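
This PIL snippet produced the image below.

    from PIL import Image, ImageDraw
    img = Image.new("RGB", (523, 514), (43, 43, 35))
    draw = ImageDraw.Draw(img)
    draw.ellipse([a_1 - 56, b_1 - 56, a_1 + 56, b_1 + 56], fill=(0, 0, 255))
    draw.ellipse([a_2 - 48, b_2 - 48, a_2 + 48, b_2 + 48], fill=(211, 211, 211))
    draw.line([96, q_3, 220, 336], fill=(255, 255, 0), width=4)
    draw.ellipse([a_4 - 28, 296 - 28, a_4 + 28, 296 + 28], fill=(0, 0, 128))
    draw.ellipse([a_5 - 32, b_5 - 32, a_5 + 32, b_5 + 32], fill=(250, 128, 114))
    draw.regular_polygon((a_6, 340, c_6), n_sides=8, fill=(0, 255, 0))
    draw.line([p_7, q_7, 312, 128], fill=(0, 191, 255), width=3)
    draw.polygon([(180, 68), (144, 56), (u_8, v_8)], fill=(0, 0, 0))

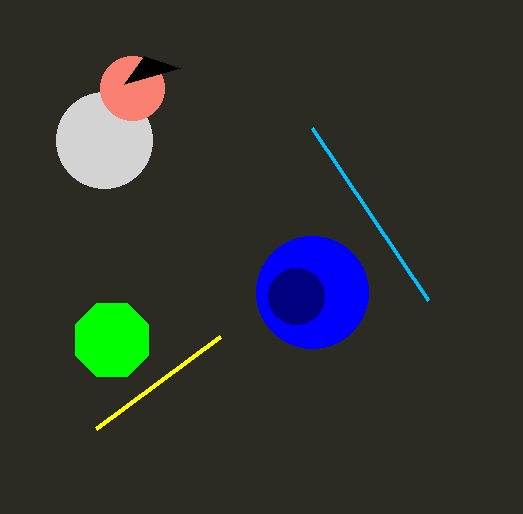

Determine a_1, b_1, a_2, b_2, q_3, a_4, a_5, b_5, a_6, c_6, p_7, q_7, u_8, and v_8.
a_1 = 312, b_1 = 292, a_2 = 104, b_2 = 140, q_3 = 428, a_4 = 296, a_5 = 132, b_5 = 88, a_6 = 112, c_6 = 40, p_7 = 428, q_7 = 300, u_8 = 124, v_8 = 84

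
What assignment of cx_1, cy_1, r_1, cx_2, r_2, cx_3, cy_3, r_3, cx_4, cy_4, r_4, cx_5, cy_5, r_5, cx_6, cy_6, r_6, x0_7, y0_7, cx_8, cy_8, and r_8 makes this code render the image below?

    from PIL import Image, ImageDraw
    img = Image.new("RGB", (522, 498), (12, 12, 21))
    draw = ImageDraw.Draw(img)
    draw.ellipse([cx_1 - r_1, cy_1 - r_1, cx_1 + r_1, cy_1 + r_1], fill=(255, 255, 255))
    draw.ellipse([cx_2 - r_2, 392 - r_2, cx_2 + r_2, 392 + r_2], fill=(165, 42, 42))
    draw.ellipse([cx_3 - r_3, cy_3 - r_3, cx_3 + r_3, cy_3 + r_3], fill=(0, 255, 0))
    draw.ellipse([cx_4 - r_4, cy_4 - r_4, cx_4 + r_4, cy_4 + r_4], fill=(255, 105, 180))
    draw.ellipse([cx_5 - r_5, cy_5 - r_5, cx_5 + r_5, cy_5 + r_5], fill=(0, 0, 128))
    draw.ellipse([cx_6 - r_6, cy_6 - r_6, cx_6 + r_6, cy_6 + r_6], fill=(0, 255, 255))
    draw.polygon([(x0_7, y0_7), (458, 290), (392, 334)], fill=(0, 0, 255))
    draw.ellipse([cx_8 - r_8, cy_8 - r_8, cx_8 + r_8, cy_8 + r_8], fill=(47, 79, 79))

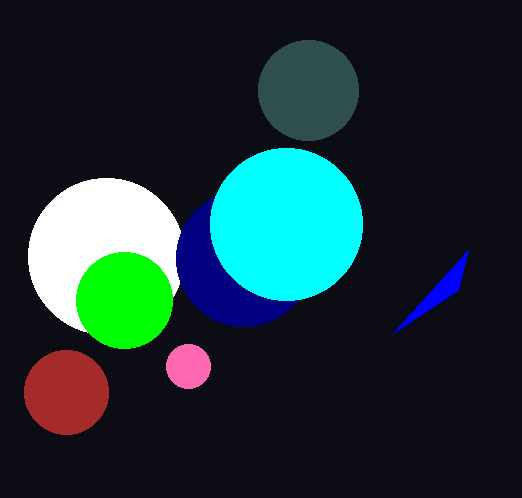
cx_1 = 106
cy_1 = 256
r_1 = 78
cx_2 = 66
r_2 = 42
cx_3 = 124
cy_3 = 300
r_3 = 48
cx_4 = 188
cy_4 = 366
r_4 = 22
cx_5 = 244
cy_5 = 258
r_5 = 68
cx_6 = 286
cy_6 = 224
r_6 = 76
x0_7 = 468
y0_7 = 250
cx_8 = 308
cy_8 = 90
r_8 = 50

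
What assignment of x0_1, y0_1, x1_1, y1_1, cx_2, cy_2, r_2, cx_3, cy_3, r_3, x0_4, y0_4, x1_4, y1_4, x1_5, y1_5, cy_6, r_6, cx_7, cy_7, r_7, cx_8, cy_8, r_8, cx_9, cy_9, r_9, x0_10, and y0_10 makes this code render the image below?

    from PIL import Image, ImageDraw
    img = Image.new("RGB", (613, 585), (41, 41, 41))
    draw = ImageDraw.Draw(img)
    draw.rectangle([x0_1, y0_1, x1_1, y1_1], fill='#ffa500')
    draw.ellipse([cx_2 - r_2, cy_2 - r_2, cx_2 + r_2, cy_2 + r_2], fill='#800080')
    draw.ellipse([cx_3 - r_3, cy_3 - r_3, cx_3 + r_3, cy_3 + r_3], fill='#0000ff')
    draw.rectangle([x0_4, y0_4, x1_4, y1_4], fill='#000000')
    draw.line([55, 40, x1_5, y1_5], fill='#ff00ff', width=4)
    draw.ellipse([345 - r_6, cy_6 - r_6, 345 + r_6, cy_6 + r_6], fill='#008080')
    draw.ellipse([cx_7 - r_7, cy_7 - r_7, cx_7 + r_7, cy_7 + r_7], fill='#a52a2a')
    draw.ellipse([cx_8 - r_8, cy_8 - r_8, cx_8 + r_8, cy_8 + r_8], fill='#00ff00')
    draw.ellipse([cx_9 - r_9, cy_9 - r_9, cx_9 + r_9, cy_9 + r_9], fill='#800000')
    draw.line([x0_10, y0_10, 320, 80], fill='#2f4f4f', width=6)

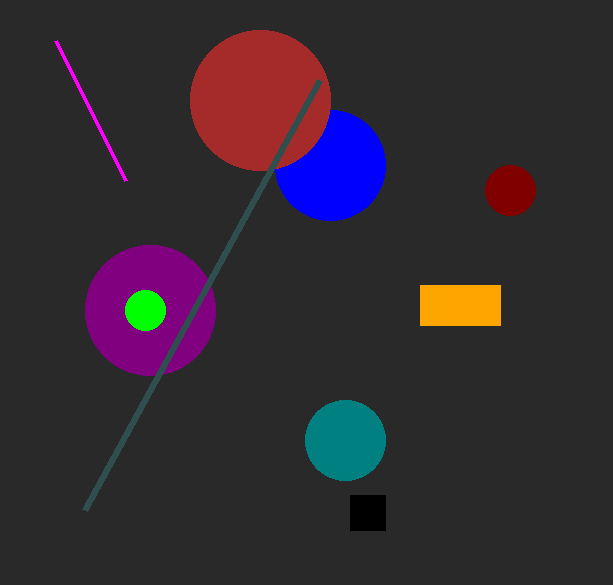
x0_1 = 420; y0_1 = 285; x1_1 = 500; y1_1 = 325; cx_2 = 150; cy_2 = 310; r_2 = 65; cx_3 = 330; cy_3 = 165; r_3 = 55; x0_4 = 350; y0_4 = 495; x1_4 = 385; y1_4 = 530; x1_5 = 125; y1_5 = 180; cy_6 = 440; r_6 = 40; cx_7 = 260; cy_7 = 100; r_7 = 70; cx_8 = 145; cy_8 = 310; r_8 = 20; cx_9 = 510; cy_9 = 190; r_9 = 25; x0_10 = 85; y0_10 = 510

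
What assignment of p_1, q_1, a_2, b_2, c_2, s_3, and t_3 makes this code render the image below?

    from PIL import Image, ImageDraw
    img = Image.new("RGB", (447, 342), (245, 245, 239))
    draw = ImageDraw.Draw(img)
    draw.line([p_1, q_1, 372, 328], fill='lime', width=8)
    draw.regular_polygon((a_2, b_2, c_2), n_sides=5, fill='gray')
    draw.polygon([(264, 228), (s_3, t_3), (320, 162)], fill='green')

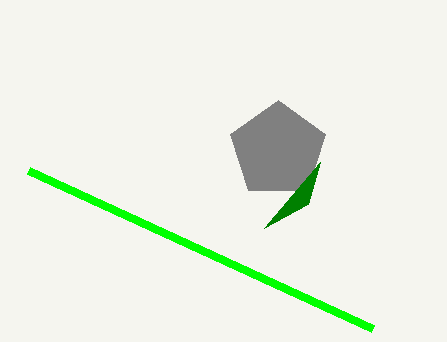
p_1 = 28, q_1 = 170, a_2 = 278, b_2 = 150, c_2 = 50, s_3 = 308, t_3 = 204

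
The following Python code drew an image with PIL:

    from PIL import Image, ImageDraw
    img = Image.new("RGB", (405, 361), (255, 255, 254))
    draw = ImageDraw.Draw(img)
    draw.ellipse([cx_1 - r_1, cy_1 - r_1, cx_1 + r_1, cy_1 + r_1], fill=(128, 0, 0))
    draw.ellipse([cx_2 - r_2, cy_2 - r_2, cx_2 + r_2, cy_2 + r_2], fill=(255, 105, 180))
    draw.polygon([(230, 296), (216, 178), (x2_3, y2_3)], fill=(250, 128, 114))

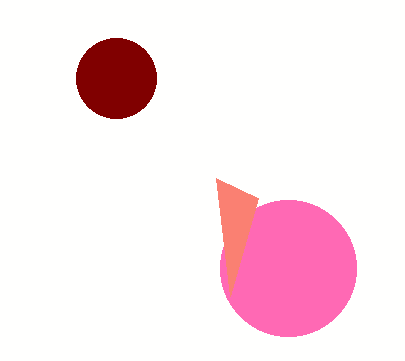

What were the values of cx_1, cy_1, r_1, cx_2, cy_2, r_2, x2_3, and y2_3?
cx_1 = 116; cy_1 = 78; r_1 = 40; cx_2 = 288; cy_2 = 268; r_2 = 68; x2_3 = 258; y2_3 = 198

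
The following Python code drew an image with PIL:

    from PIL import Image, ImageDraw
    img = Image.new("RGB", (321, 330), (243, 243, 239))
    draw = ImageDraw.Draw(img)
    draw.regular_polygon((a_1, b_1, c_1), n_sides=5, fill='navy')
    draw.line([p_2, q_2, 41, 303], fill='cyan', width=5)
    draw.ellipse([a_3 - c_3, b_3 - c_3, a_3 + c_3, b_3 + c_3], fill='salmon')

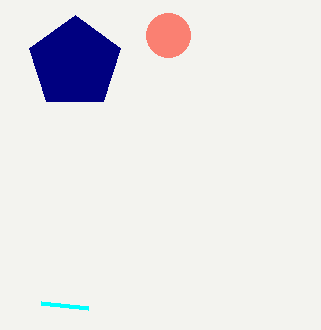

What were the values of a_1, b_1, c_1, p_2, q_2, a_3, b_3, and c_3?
a_1 = 75
b_1 = 63
c_1 = 48
p_2 = 88
q_2 = 308
a_3 = 168
b_3 = 35
c_3 = 22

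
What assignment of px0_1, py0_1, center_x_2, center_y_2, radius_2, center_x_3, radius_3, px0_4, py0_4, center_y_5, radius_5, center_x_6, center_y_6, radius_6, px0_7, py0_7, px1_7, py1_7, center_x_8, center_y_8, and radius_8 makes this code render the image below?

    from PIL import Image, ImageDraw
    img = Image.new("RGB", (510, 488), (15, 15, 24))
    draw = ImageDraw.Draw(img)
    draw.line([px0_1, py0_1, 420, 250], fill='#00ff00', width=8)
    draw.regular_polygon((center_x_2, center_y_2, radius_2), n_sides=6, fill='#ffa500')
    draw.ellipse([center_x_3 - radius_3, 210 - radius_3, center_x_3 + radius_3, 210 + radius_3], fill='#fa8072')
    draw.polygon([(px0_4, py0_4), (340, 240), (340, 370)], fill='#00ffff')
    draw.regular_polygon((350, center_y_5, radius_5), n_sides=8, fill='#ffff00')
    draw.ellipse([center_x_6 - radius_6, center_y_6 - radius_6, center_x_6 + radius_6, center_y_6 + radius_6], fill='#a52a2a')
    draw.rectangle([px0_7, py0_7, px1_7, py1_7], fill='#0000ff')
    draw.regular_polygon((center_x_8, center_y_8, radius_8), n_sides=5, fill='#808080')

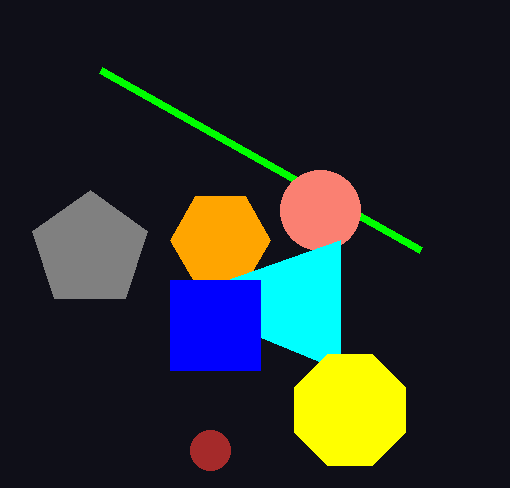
px0_1 = 100
py0_1 = 70
center_x_2 = 220
center_y_2 = 240
radius_2 = 50
center_x_3 = 320
radius_3 = 40
px0_4 = 170
py0_4 = 300
center_y_5 = 410
radius_5 = 60
center_x_6 = 210
center_y_6 = 450
radius_6 = 20
px0_7 = 170
py0_7 = 280
px1_7 = 260
py1_7 = 370
center_x_8 = 90
center_y_8 = 250
radius_8 = 60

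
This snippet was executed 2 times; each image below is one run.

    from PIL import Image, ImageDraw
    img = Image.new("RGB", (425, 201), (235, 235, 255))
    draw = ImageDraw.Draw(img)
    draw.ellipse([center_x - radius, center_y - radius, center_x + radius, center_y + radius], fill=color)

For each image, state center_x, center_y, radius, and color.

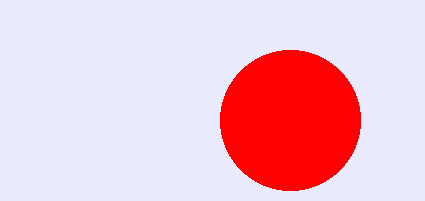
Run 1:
center_x = 290, center_y = 120, radius = 70, color = 'red'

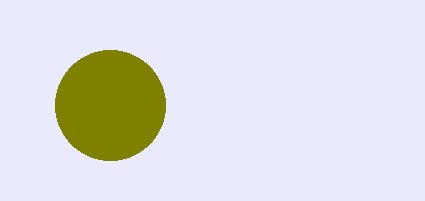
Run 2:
center_x = 110; center_y = 105; radius = 55; color = 'olive'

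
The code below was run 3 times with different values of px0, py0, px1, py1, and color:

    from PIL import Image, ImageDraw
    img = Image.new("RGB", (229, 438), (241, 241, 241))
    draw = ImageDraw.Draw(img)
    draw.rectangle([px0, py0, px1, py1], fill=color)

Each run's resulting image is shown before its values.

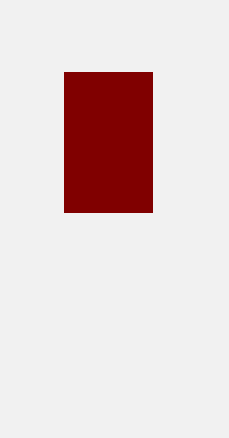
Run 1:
px0 = 64, py0 = 72, px1 = 152, py1 = 212, color = 'maroon'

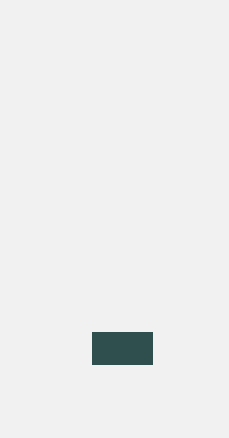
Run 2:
px0 = 92, py0 = 332, px1 = 152, py1 = 364, color = 'darkslategray'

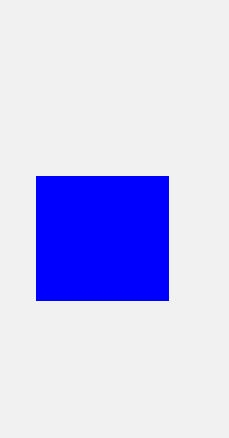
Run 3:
px0 = 36
py0 = 176
px1 = 168
py1 = 300
color = 'blue'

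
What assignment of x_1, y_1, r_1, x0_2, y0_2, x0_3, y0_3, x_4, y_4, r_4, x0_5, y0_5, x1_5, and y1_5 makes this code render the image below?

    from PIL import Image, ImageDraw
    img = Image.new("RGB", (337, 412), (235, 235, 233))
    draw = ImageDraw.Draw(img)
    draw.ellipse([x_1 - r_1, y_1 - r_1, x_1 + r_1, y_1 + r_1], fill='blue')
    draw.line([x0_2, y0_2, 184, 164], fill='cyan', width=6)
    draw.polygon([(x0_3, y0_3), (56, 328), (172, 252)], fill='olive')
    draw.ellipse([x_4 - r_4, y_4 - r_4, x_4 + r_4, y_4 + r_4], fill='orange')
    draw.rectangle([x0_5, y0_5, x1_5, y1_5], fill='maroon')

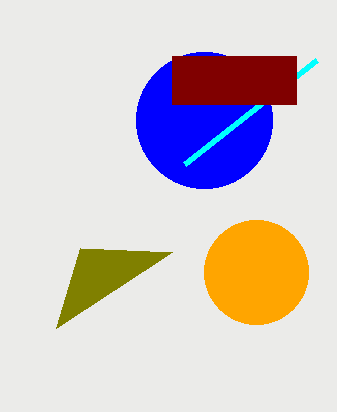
x_1 = 204
y_1 = 120
r_1 = 68
x0_2 = 316
y0_2 = 60
x0_3 = 80
y0_3 = 248
x_4 = 256
y_4 = 272
r_4 = 52
x0_5 = 172
y0_5 = 56
x1_5 = 296
y1_5 = 104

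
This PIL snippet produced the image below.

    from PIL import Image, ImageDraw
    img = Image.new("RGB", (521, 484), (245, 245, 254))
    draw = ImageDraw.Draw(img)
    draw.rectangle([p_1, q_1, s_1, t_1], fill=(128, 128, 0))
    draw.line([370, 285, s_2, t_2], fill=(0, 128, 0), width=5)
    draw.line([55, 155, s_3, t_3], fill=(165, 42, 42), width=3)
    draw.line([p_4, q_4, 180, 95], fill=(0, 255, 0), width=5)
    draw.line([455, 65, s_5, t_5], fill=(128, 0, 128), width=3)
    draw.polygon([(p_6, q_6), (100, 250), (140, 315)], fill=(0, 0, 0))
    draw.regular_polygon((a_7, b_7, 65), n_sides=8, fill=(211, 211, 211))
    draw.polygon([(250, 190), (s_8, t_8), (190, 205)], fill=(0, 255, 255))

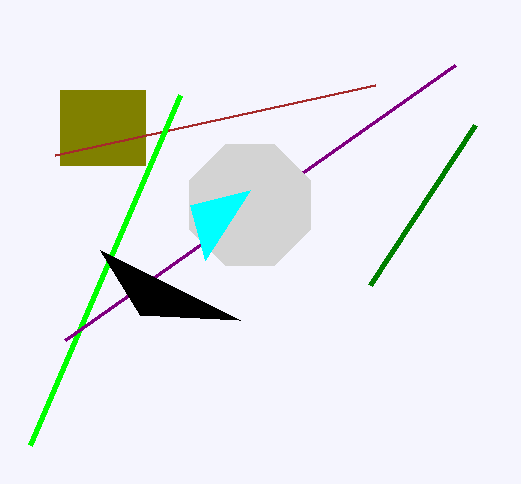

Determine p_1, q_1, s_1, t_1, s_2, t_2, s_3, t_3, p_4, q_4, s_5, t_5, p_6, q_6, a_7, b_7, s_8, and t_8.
p_1 = 60; q_1 = 90; s_1 = 145; t_1 = 165; s_2 = 475; t_2 = 125; s_3 = 375; t_3 = 85; p_4 = 30; q_4 = 445; s_5 = 65; t_5 = 340; p_6 = 240; q_6 = 320; a_7 = 250; b_7 = 205; s_8 = 205; t_8 = 260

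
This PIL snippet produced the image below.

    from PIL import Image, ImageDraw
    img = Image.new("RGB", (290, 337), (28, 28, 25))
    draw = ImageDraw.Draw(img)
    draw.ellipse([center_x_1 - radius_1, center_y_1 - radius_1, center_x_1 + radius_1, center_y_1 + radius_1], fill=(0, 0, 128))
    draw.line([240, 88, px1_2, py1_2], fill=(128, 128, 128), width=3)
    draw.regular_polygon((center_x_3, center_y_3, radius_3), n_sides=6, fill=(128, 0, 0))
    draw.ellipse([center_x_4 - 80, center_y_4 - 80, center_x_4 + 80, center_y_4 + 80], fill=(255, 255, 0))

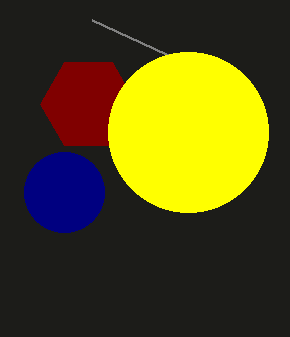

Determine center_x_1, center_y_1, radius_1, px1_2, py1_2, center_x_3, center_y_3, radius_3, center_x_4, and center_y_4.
center_x_1 = 64
center_y_1 = 192
radius_1 = 40
px1_2 = 92
py1_2 = 20
center_x_3 = 88
center_y_3 = 104
radius_3 = 48
center_x_4 = 188
center_y_4 = 132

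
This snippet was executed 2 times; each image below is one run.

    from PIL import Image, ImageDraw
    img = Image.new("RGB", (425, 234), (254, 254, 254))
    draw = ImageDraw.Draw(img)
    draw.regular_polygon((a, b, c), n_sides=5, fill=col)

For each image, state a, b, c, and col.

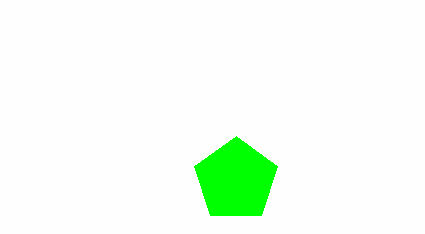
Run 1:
a = 236
b = 180
c = 44
col = 'lime'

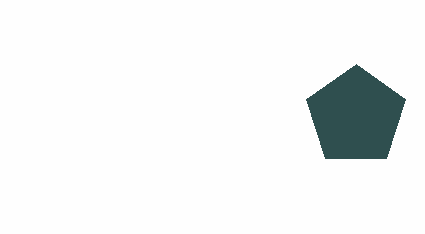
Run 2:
a = 356; b = 116; c = 52; col = 'darkslategray'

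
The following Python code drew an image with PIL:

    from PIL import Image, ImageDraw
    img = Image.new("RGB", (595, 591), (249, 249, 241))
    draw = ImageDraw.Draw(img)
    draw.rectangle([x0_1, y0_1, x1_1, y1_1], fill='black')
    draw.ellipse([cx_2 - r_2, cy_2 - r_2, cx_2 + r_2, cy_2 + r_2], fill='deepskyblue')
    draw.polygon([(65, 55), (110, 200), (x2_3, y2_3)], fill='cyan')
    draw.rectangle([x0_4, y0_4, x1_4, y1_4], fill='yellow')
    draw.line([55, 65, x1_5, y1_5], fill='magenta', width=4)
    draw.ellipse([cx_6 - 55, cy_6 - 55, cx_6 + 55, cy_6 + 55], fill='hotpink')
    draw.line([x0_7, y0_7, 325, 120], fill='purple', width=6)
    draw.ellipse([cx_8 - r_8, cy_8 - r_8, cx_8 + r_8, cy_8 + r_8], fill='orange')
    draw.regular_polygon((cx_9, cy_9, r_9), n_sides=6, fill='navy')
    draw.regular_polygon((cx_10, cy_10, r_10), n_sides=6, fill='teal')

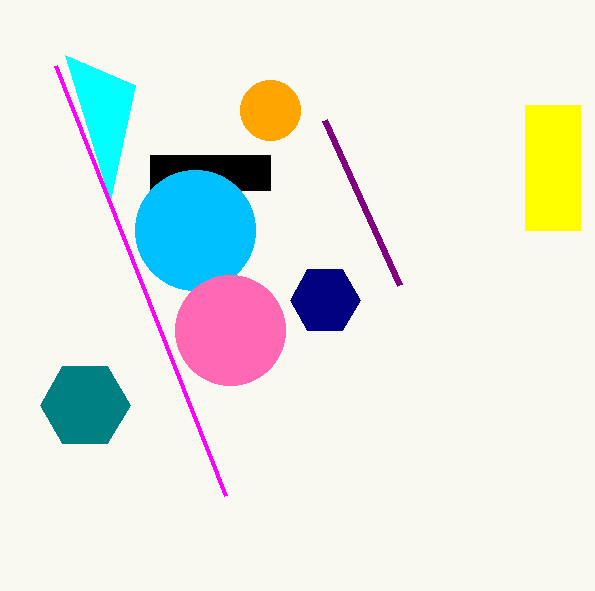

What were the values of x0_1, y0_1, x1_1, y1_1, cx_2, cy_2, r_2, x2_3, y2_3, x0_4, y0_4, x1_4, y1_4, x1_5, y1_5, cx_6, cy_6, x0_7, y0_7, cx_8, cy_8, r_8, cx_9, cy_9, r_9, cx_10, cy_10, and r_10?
x0_1 = 150; y0_1 = 155; x1_1 = 270; y1_1 = 190; cx_2 = 195; cy_2 = 230; r_2 = 60; x2_3 = 135; y2_3 = 85; x0_4 = 525; y0_4 = 105; x1_4 = 580; y1_4 = 230; x1_5 = 225; y1_5 = 495; cx_6 = 230; cy_6 = 330; x0_7 = 400; y0_7 = 285; cx_8 = 270; cy_8 = 110; r_8 = 30; cx_9 = 325; cy_9 = 300; r_9 = 35; cx_10 = 85; cy_10 = 405; r_10 = 45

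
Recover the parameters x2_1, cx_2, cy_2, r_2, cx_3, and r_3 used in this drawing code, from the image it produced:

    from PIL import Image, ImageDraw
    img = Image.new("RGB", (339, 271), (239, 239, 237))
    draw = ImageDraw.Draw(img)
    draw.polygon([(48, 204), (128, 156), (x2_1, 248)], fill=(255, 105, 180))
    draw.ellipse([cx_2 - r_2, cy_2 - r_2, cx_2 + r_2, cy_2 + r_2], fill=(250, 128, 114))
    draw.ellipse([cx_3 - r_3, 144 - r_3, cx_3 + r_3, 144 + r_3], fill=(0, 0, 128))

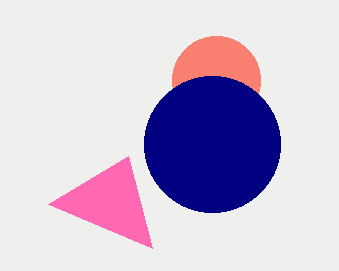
x2_1 = 152
cx_2 = 216
cy_2 = 80
r_2 = 44
cx_3 = 212
r_3 = 68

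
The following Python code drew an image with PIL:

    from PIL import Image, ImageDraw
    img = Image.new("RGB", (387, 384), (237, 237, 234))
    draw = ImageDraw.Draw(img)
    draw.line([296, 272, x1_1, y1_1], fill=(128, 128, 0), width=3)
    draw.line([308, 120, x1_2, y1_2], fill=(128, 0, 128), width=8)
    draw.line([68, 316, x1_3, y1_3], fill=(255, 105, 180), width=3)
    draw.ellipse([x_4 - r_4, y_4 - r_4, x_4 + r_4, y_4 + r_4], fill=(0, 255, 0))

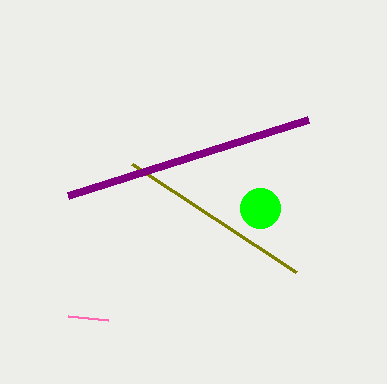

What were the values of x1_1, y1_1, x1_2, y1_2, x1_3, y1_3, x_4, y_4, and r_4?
x1_1 = 132, y1_1 = 164, x1_2 = 68, y1_2 = 196, x1_3 = 108, y1_3 = 320, x_4 = 260, y_4 = 208, r_4 = 20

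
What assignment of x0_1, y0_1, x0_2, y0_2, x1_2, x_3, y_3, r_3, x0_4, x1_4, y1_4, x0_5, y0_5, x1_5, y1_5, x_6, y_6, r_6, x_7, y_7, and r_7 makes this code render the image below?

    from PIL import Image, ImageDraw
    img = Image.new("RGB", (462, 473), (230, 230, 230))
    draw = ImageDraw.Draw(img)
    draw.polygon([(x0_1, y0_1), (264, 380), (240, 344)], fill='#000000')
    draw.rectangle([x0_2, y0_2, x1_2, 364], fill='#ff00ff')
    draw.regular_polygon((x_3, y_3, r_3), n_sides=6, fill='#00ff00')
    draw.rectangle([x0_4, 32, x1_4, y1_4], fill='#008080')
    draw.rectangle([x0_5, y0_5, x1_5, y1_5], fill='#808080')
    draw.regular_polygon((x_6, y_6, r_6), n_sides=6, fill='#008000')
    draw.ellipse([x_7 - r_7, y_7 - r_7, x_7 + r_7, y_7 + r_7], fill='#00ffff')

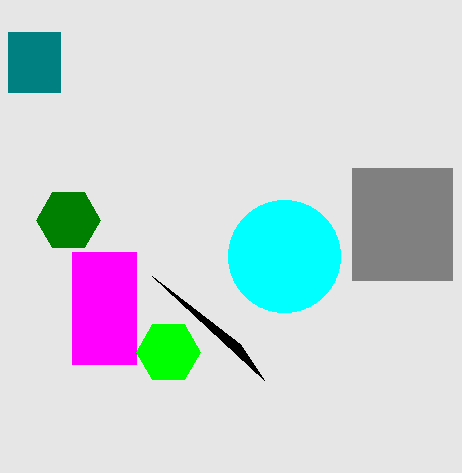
x0_1 = 152
y0_1 = 276
x0_2 = 72
y0_2 = 252
x1_2 = 136
x_3 = 168
y_3 = 352
r_3 = 32
x0_4 = 8
x1_4 = 60
y1_4 = 92
x0_5 = 352
y0_5 = 168
x1_5 = 452
y1_5 = 280
x_6 = 68
y_6 = 220
r_6 = 32
x_7 = 284
y_7 = 256
r_7 = 56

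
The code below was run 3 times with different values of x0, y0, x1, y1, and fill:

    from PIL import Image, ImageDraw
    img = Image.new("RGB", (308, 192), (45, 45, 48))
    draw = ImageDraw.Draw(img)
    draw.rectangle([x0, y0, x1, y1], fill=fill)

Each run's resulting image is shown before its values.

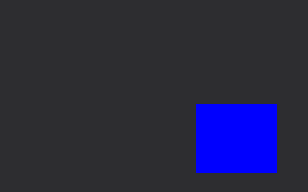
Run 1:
x0 = 196; y0 = 104; x1 = 276; y1 = 172; fill = 'blue'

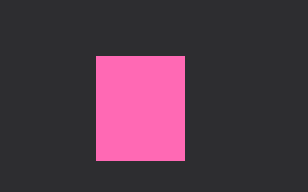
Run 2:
x0 = 96
y0 = 56
x1 = 184
y1 = 160
fill = 'hotpink'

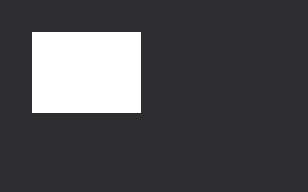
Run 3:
x0 = 32, y0 = 32, x1 = 140, y1 = 112, fill = 'white'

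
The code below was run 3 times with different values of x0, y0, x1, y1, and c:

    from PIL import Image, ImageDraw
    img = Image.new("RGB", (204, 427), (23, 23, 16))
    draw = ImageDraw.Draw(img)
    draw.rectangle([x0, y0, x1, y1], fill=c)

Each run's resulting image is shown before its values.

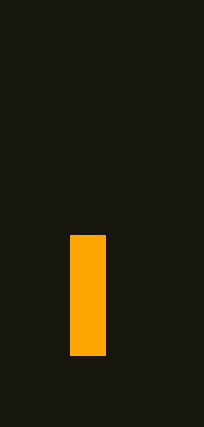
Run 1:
x0 = 70, y0 = 235, x1 = 105, y1 = 355, c = 'orange'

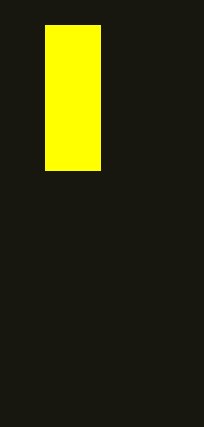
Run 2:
x0 = 45, y0 = 25, x1 = 100, y1 = 170, c = 'yellow'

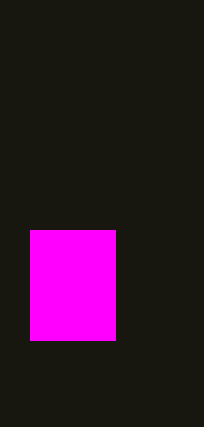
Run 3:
x0 = 30, y0 = 230, x1 = 115, y1 = 340, c = 'magenta'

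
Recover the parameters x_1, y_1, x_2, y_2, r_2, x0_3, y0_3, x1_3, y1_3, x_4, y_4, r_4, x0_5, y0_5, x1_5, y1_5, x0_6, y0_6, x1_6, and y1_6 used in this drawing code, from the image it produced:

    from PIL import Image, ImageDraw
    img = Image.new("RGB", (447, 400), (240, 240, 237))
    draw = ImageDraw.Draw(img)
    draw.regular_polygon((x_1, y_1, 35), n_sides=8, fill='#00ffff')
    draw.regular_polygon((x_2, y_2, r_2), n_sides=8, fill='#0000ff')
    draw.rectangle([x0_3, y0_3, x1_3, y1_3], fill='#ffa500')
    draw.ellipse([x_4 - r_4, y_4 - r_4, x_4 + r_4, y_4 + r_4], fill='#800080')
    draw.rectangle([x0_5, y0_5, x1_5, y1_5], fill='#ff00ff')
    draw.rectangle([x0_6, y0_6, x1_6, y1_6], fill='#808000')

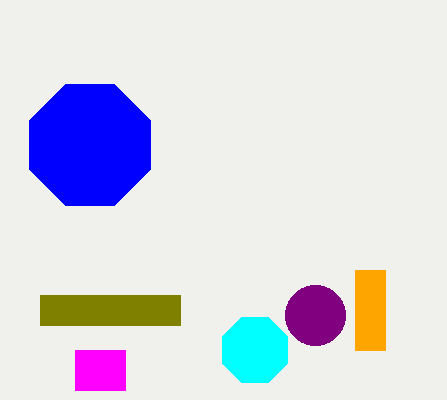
x_1 = 255; y_1 = 350; x_2 = 90; y_2 = 145; r_2 = 65; x0_3 = 355; y0_3 = 270; x1_3 = 385; y1_3 = 350; x_4 = 315; y_4 = 315; r_4 = 30; x0_5 = 75; y0_5 = 350; x1_5 = 125; y1_5 = 390; x0_6 = 40; y0_6 = 295; x1_6 = 180; y1_6 = 325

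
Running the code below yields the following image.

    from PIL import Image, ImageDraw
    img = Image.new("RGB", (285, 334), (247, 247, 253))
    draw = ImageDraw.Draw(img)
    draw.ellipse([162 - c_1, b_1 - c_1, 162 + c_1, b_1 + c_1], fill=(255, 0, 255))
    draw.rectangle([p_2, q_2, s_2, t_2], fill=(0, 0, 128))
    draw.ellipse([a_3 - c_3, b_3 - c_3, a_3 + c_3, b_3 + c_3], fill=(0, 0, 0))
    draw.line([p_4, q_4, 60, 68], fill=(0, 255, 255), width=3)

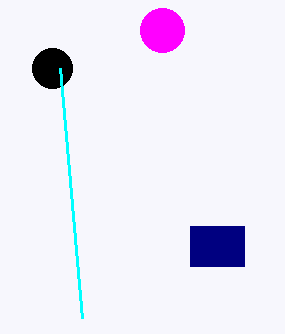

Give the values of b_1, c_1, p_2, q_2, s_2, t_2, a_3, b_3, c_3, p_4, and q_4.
b_1 = 30
c_1 = 22
p_2 = 190
q_2 = 226
s_2 = 244
t_2 = 266
a_3 = 52
b_3 = 68
c_3 = 20
p_4 = 82
q_4 = 318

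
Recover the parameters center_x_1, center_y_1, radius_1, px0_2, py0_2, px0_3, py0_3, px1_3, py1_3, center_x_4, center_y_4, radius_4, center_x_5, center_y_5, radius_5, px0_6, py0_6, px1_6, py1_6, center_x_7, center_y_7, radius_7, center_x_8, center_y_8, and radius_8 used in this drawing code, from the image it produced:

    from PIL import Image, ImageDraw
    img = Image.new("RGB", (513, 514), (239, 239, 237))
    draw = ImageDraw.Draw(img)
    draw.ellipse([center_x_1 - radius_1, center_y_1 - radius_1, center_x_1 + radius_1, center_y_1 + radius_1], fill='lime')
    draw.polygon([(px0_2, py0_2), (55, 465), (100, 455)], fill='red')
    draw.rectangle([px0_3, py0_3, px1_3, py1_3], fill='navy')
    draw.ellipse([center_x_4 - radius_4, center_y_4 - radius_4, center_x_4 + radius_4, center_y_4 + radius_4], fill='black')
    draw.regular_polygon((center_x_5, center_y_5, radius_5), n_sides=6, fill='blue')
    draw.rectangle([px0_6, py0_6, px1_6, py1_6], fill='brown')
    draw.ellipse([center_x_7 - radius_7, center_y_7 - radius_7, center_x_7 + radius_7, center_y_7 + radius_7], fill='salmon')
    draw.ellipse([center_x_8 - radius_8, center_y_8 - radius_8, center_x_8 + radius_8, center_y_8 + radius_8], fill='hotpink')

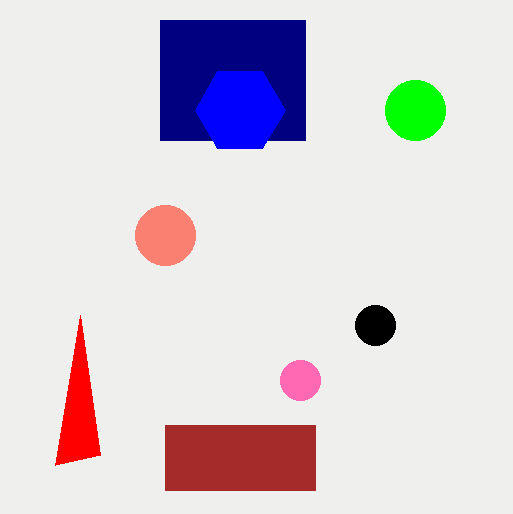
center_x_1 = 415
center_y_1 = 110
radius_1 = 30
px0_2 = 80
py0_2 = 315
px0_3 = 160
py0_3 = 20
px1_3 = 305
py1_3 = 140
center_x_4 = 375
center_y_4 = 325
radius_4 = 20
center_x_5 = 240
center_y_5 = 110
radius_5 = 45
px0_6 = 165
py0_6 = 425
px1_6 = 315
py1_6 = 490
center_x_7 = 165
center_y_7 = 235
radius_7 = 30
center_x_8 = 300
center_y_8 = 380
radius_8 = 20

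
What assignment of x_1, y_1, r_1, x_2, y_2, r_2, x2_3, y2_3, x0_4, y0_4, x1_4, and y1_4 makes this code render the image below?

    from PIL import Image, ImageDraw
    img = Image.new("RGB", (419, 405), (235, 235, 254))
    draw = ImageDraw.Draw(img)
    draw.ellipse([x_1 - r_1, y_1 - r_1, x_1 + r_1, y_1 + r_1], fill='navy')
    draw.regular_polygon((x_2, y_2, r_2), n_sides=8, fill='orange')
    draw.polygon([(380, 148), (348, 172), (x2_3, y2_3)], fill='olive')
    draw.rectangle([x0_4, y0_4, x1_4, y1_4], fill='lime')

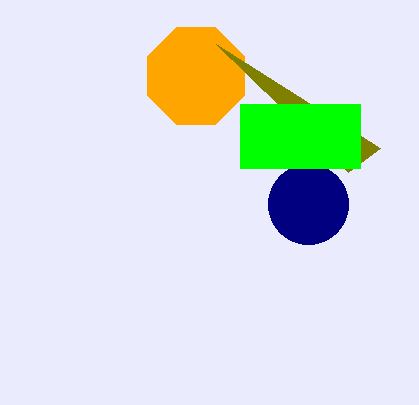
x_1 = 308, y_1 = 204, r_1 = 40, x_2 = 196, y_2 = 76, r_2 = 52, x2_3 = 216, y2_3 = 44, x0_4 = 240, y0_4 = 104, x1_4 = 360, y1_4 = 168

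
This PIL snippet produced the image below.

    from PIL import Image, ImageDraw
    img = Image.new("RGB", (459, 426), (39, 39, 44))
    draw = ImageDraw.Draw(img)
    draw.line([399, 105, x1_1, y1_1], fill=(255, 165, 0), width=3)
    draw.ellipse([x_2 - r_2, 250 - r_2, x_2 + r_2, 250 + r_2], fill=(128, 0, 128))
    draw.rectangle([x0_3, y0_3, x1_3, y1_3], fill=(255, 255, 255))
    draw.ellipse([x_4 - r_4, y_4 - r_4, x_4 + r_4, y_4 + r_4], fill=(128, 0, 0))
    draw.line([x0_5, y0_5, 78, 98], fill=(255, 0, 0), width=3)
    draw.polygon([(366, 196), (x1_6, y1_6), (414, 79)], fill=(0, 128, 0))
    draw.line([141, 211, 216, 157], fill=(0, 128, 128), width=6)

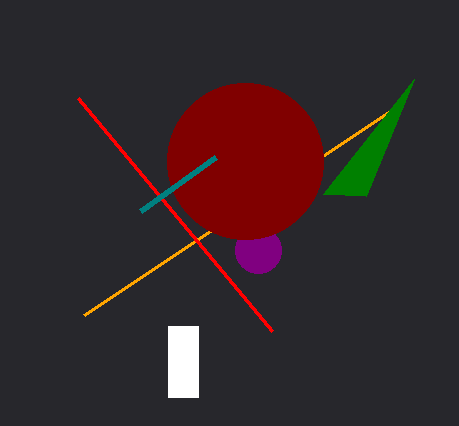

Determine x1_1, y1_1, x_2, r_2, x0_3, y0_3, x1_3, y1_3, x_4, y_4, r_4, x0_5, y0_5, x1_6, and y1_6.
x1_1 = 84; y1_1 = 315; x_2 = 258; r_2 = 23; x0_3 = 168; y0_3 = 326; x1_3 = 198; y1_3 = 397; x_4 = 245; y_4 = 161; r_4 = 78; x0_5 = 272; y0_5 = 331; x1_6 = 323; y1_6 = 194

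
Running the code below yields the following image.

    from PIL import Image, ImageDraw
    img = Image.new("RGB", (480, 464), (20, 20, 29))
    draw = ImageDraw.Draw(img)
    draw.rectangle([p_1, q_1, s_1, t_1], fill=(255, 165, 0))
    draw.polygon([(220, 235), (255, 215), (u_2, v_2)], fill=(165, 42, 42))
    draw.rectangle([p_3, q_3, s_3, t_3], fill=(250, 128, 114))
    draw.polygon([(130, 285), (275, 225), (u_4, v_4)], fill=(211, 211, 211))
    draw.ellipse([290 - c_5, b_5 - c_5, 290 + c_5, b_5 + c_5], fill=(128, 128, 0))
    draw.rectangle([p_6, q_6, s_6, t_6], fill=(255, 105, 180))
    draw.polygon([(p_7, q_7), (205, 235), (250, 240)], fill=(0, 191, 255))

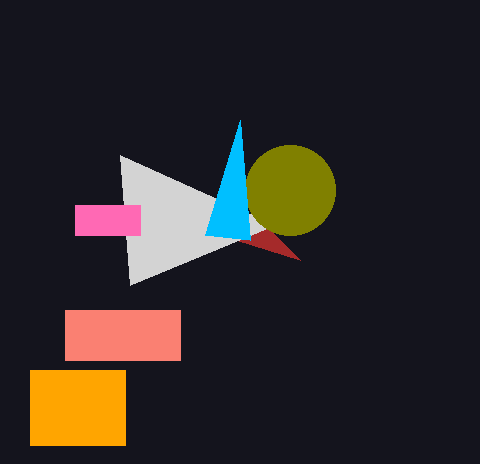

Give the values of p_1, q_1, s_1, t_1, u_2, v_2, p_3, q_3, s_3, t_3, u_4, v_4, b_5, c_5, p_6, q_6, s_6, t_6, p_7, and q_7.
p_1 = 30
q_1 = 370
s_1 = 125
t_1 = 445
u_2 = 300
v_2 = 260
p_3 = 65
q_3 = 310
s_3 = 180
t_3 = 360
u_4 = 120
v_4 = 155
b_5 = 190
c_5 = 45
p_6 = 75
q_6 = 205
s_6 = 140
t_6 = 235
p_7 = 240
q_7 = 120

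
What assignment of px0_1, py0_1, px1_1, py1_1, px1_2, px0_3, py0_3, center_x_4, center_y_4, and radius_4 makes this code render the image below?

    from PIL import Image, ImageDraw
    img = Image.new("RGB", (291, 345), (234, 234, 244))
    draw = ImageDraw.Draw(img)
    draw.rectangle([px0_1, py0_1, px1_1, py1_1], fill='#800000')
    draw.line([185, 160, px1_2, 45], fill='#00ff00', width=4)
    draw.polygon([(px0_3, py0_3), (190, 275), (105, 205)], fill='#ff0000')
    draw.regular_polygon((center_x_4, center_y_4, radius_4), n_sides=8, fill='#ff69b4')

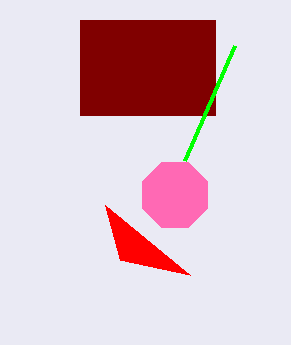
px0_1 = 80
py0_1 = 20
px1_1 = 215
py1_1 = 115
px1_2 = 235
px0_3 = 120
py0_3 = 260
center_x_4 = 175
center_y_4 = 195
radius_4 = 35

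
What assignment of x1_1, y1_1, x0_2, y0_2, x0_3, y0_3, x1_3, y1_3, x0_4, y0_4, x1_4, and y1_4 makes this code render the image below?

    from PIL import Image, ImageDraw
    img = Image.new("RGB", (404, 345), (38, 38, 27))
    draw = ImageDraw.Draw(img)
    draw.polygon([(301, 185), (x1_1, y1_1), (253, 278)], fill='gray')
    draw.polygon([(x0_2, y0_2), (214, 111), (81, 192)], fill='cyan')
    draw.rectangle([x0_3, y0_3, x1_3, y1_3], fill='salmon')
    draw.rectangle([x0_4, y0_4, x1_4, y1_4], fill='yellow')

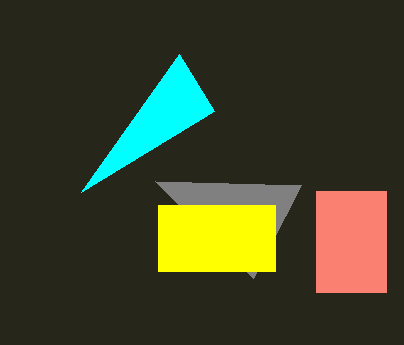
x1_1 = 155, y1_1 = 181, x0_2 = 179, y0_2 = 54, x0_3 = 316, y0_3 = 191, x1_3 = 386, y1_3 = 292, x0_4 = 158, y0_4 = 205, x1_4 = 275, y1_4 = 271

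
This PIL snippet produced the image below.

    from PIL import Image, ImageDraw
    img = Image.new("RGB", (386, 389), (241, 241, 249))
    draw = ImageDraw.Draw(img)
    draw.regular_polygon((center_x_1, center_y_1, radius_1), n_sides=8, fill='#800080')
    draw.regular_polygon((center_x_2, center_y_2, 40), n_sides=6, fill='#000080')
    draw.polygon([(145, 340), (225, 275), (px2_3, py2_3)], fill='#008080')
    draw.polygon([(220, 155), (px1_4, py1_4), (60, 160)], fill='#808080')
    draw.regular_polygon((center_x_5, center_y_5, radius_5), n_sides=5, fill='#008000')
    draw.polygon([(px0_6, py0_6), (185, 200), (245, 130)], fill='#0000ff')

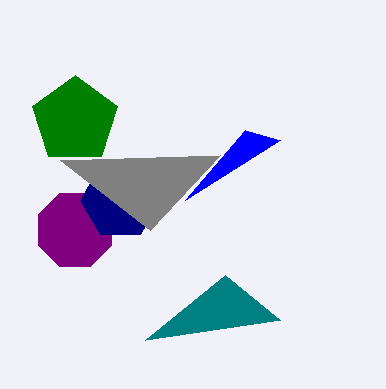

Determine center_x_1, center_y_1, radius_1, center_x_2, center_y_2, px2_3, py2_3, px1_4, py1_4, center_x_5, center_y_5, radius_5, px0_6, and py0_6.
center_x_1 = 75, center_y_1 = 230, radius_1 = 40, center_x_2 = 120, center_y_2 = 200, px2_3 = 280, py2_3 = 320, px1_4 = 150, py1_4 = 230, center_x_5 = 75, center_y_5 = 120, radius_5 = 45, px0_6 = 280, py0_6 = 140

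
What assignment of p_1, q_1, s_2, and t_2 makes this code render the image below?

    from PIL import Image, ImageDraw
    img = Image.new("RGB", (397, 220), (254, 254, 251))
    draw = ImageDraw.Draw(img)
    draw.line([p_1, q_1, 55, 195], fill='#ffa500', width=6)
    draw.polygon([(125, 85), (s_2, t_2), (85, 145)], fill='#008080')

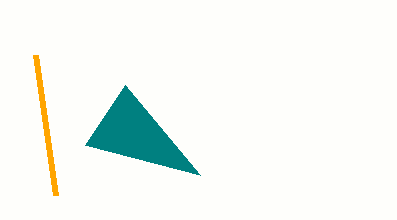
p_1 = 35; q_1 = 55; s_2 = 200; t_2 = 175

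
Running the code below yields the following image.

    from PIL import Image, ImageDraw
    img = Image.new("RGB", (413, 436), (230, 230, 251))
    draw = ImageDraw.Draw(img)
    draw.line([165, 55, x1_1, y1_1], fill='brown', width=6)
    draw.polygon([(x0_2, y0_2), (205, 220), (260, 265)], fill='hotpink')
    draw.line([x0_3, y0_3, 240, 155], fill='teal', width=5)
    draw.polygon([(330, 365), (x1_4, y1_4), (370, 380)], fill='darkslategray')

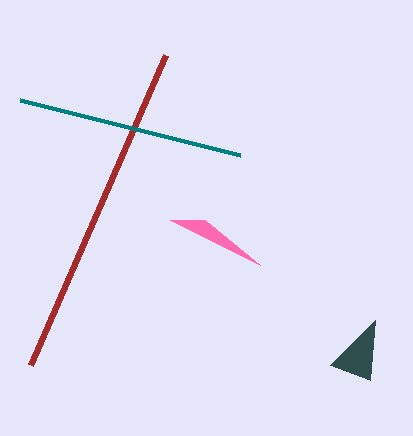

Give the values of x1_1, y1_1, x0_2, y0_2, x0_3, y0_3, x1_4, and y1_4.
x1_1 = 30; y1_1 = 365; x0_2 = 170; y0_2 = 220; x0_3 = 20; y0_3 = 100; x1_4 = 375; y1_4 = 320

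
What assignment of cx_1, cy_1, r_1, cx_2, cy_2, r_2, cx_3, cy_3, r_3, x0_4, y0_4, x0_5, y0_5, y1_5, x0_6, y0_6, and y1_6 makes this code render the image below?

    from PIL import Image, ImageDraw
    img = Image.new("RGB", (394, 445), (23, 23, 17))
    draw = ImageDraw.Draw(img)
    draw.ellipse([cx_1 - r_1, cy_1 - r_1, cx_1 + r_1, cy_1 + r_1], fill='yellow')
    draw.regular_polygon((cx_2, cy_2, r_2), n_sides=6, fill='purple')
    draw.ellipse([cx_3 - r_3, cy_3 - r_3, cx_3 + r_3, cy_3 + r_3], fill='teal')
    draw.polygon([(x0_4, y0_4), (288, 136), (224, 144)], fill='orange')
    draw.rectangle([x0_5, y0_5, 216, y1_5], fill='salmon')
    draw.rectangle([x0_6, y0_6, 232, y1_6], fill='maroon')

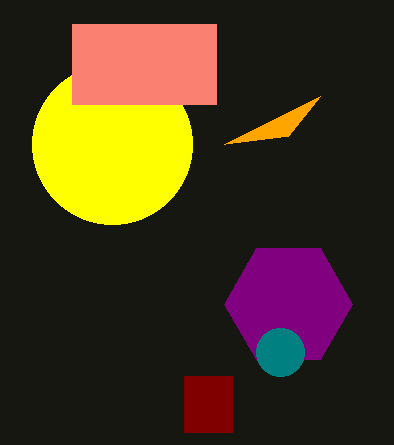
cx_1 = 112
cy_1 = 144
r_1 = 80
cx_2 = 288
cy_2 = 304
r_2 = 64
cx_3 = 280
cy_3 = 352
r_3 = 24
x0_4 = 320
y0_4 = 96
x0_5 = 72
y0_5 = 24
y1_5 = 104
x0_6 = 184
y0_6 = 376
y1_6 = 432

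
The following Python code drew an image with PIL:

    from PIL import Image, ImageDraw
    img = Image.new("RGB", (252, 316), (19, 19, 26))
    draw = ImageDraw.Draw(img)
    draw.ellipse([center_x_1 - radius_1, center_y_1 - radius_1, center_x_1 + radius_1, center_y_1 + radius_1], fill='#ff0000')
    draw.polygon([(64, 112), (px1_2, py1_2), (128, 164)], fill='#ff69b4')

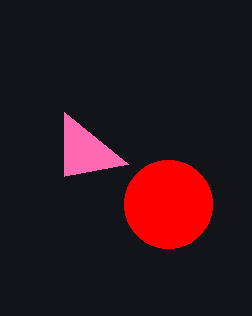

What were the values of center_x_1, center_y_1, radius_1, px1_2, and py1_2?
center_x_1 = 168; center_y_1 = 204; radius_1 = 44; px1_2 = 64; py1_2 = 176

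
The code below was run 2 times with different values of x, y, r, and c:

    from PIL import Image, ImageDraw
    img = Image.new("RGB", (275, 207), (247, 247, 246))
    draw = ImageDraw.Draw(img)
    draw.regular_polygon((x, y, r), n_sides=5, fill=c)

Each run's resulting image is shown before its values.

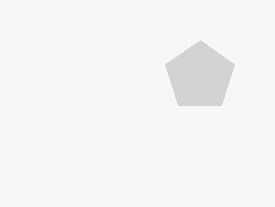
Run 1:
x = 200, y = 76, r = 36, c = 'lightgray'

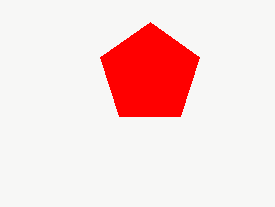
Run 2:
x = 150; y = 74; r = 52; c = 'red'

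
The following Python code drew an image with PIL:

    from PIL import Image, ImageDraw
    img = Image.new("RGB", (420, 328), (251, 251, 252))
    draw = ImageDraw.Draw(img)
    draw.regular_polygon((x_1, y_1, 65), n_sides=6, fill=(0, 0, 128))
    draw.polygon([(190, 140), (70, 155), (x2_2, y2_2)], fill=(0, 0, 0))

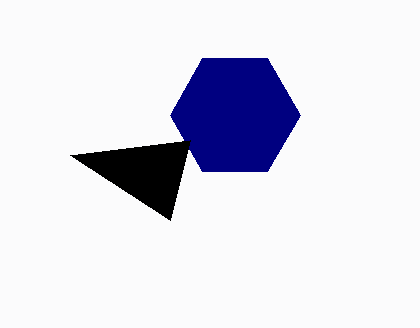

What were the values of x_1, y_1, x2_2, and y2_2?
x_1 = 235, y_1 = 115, x2_2 = 170, y2_2 = 220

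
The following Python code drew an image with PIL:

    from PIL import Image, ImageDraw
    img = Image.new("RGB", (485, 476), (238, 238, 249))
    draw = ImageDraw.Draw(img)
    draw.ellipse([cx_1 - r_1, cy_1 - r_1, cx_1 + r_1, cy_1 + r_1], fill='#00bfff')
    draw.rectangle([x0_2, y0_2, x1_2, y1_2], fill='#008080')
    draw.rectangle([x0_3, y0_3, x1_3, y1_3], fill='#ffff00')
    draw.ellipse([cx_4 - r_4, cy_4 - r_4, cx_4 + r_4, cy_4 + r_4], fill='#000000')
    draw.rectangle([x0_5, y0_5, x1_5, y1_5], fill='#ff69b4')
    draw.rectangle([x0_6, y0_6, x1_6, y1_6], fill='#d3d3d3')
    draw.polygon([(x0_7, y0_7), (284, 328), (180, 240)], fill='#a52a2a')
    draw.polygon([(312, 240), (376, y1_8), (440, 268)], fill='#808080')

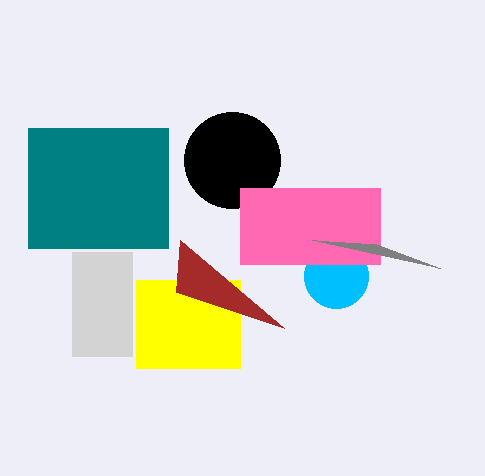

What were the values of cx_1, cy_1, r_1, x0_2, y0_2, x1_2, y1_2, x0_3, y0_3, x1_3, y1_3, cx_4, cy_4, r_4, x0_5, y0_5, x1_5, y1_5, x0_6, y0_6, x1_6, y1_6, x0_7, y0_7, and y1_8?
cx_1 = 336, cy_1 = 276, r_1 = 32, x0_2 = 28, y0_2 = 128, x1_2 = 168, y1_2 = 248, x0_3 = 136, y0_3 = 280, x1_3 = 240, y1_3 = 368, cx_4 = 232, cy_4 = 160, r_4 = 48, x0_5 = 240, y0_5 = 188, x1_5 = 380, y1_5 = 264, x0_6 = 72, y0_6 = 252, x1_6 = 132, y1_6 = 356, x0_7 = 176, y0_7 = 292, y1_8 = 244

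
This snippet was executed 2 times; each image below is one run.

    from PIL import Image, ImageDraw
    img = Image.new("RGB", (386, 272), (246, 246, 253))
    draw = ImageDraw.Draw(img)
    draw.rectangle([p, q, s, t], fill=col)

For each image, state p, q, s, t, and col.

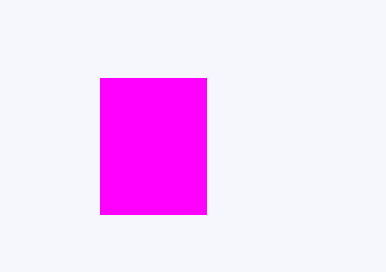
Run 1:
p = 100; q = 78; s = 206; t = 214; col = 'magenta'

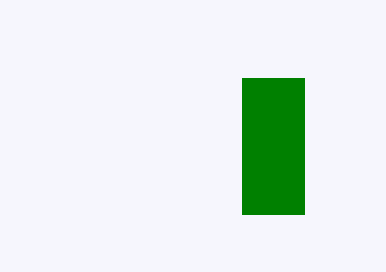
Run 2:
p = 242
q = 78
s = 304
t = 214
col = 'green'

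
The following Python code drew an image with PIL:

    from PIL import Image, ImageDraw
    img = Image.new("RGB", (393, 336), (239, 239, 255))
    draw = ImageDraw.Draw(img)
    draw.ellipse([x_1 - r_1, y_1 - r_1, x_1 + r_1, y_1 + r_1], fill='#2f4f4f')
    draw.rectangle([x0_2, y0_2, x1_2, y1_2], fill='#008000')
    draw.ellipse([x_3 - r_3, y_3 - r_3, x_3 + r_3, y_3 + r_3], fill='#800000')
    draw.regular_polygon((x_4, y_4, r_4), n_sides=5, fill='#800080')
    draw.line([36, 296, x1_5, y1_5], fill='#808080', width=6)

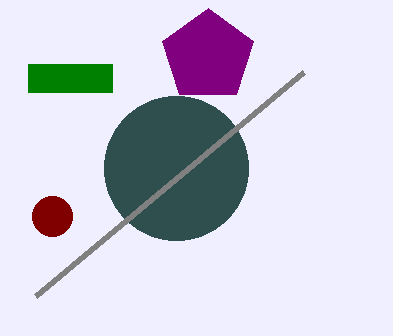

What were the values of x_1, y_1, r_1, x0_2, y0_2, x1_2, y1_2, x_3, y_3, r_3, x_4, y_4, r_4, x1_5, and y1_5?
x_1 = 176
y_1 = 168
r_1 = 72
x0_2 = 28
y0_2 = 64
x1_2 = 112
y1_2 = 92
x_3 = 52
y_3 = 216
r_3 = 20
x_4 = 208
y_4 = 56
r_4 = 48
x1_5 = 304
y1_5 = 72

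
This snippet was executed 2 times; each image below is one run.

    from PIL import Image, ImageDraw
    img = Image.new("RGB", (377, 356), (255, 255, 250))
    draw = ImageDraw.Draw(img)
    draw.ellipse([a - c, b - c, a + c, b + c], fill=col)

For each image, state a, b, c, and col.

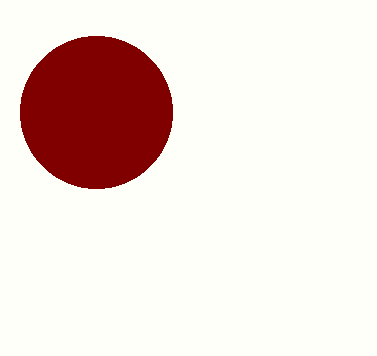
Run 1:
a = 96; b = 112; c = 76; col = 'maroon'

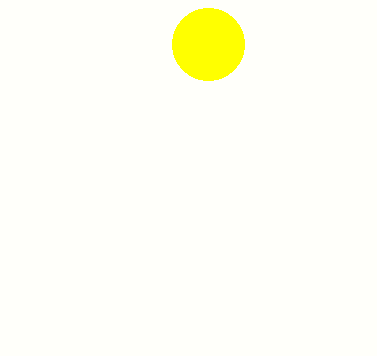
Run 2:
a = 208; b = 44; c = 36; col = 'yellow'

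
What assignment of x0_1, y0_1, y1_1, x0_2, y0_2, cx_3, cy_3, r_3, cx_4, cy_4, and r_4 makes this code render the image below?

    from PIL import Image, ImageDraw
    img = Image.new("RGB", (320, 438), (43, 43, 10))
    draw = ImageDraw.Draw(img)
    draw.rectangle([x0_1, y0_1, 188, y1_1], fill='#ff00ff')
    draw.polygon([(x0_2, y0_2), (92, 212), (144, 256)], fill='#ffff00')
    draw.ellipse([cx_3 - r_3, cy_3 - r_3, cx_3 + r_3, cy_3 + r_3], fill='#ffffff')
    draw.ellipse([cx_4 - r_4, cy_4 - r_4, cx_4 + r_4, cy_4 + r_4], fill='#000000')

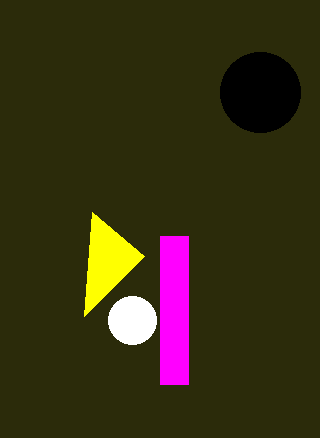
x0_1 = 160; y0_1 = 236; y1_1 = 384; x0_2 = 84; y0_2 = 316; cx_3 = 132; cy_3 = 320; r_3 = 24; cx_4 = 260; cy_4 = 92; r_4 = 40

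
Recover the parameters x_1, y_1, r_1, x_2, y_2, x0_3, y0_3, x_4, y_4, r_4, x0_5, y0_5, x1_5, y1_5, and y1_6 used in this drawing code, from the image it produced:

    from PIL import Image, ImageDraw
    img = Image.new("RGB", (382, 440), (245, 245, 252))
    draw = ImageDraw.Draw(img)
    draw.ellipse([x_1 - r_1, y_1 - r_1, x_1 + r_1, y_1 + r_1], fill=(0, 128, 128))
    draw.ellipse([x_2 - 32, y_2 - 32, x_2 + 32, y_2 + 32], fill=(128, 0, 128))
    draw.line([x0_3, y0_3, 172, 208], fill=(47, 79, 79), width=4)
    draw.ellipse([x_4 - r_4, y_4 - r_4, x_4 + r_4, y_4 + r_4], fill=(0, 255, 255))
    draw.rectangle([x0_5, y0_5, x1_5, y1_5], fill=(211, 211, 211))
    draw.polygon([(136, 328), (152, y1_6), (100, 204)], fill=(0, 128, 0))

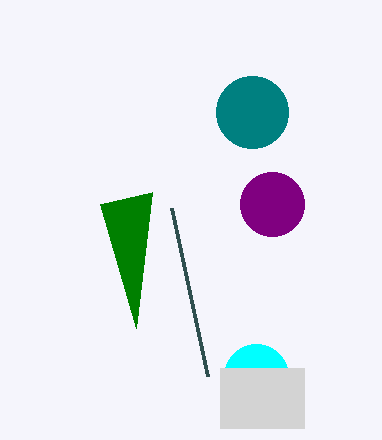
x_1 = 252, y_1 = 112, r_1 = 36, x_2 = 272, y_2 = 204, x0_3 = 208, y0_3 = 376, x_4 = 256, y_4 = 376, r_4 = 32, x0_5 = 220, y0_5 = 368, x1_5 = 304, y1_5 = 428, y1_6 = 192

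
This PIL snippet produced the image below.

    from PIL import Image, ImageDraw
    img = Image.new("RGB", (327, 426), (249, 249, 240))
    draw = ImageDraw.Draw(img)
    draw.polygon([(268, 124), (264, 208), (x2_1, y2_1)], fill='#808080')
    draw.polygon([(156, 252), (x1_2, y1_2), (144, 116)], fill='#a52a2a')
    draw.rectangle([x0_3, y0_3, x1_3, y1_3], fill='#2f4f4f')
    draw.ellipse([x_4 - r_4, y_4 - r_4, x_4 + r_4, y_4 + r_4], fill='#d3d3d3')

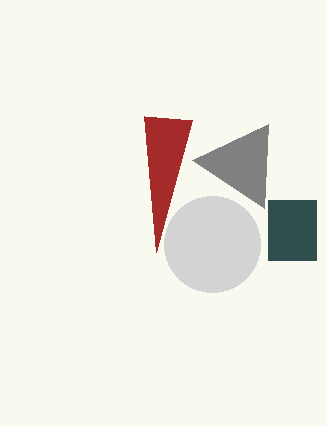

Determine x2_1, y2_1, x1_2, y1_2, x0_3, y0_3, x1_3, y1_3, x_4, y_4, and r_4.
x2_1 = 192
y2_1 = 160
x1_2 = 192
y1_2 = 120
x0_3 = 268
y0_3 = 200
x1_3 = 316
y1_3 = 260
x_4 = 212
y_4 = 244
r_4 = 48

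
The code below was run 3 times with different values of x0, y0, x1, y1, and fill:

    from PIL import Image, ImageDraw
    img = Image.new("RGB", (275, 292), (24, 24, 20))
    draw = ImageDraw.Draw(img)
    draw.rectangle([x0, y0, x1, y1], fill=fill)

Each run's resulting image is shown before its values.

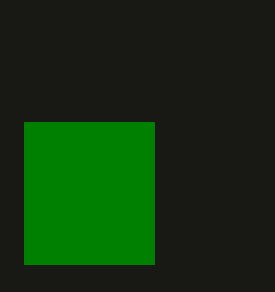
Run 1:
x0 = 24
y0 = 122
x1 = 154
y1 = 264
fill = 'green'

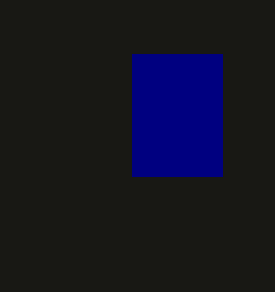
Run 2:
x0 = 132; y0 = 54; x1 = 222; y1 = 176; fill = 'navy'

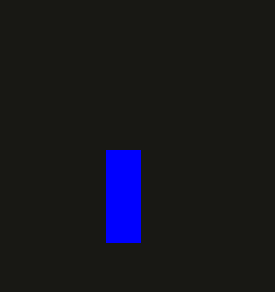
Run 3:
x0 = 106, y0 = 150, x1 = 140, y1 = 242, fill = 'blue'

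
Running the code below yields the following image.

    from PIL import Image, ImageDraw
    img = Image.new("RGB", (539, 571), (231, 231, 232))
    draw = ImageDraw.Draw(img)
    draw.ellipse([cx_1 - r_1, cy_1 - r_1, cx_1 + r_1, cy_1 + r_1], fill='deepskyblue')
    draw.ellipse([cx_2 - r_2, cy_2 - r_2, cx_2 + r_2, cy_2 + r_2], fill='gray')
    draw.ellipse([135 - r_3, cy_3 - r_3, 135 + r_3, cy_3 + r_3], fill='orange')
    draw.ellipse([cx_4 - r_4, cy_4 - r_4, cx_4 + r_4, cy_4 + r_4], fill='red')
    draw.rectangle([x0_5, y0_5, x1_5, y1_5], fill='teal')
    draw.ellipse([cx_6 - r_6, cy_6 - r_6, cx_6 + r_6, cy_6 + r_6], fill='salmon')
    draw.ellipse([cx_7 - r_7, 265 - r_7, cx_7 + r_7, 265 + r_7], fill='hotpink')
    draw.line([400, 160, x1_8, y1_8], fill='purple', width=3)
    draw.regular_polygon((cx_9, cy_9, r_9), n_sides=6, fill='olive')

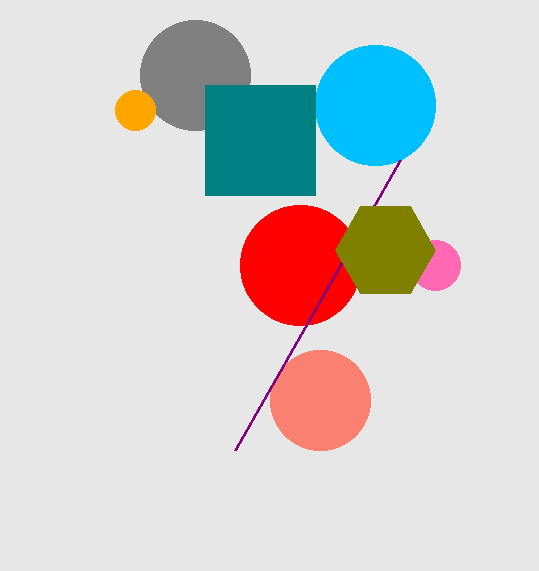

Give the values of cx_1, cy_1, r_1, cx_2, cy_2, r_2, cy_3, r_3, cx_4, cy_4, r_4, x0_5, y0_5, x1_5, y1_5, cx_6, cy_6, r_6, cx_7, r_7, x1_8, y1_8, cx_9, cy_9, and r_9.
cx_1 = 375; cy_1 = 105; r_1 = 60; cx_2 = 195; cy_2 = 75; r_2 = 55; cy_3 = 110; r_3 = 20; cx_4 = 300; cy_4 = 265; r_4 = 60; x0_5 = 205; y0_5 = 85; x1_5 = 315; y1_5 = 195; cx_6 = 320; cy_6 = 400; r_6 = 50; cx_7 = 435; r_7 = 25; x1_8 = 235; y1_8 = 450; cx_9 = 385; cy_9 = 250; r_9 = 50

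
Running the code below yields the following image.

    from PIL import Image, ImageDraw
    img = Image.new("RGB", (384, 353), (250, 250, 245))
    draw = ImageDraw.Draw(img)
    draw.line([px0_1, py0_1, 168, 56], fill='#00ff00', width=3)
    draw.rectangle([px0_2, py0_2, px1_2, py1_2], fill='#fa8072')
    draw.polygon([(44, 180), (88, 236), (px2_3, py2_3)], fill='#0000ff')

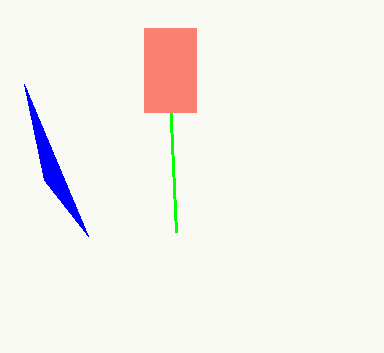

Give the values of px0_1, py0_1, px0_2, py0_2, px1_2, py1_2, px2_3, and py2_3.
px0_1 = 176; py0_1 = 232; px0_2 = 144; py0_2 = 28; px1_2 = 196; py1_2 = 112; px2_3 = 24; py2_3 = 84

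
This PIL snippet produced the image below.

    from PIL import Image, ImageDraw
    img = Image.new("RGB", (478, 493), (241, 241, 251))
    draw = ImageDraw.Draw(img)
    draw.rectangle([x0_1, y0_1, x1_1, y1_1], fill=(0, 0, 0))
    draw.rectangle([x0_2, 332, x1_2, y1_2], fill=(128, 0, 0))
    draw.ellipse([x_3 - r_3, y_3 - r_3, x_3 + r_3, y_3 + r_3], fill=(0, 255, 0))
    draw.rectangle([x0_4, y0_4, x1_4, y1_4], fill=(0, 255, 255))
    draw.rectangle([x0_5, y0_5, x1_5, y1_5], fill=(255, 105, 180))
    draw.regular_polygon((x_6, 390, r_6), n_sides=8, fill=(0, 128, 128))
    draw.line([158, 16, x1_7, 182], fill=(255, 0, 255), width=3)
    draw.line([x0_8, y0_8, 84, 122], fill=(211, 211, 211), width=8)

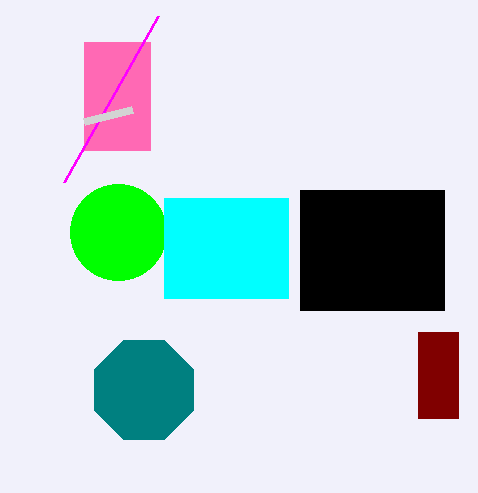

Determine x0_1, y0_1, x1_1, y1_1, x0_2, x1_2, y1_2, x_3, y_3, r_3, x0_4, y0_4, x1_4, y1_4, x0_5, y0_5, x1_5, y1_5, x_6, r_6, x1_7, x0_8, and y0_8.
x0_1 = 300, y0_1 = 190, x1_1 = 444, y1_1 = 310, x0_2 = 418, x1_2 = 458, y1_2 = 418, x_3 = 118, y_3 = 232, r_3 = 48, x0_4 = 164, y0_4 = 198, x1_4 = 288, y1_4 = 298, x0_5 = 84, y0_5 = 42, x1_5 = 150, y1_5 = 150, x_6 = 144, r_6 = 54, x1_7 = 64, x0_8 = 132, y0_8 = 110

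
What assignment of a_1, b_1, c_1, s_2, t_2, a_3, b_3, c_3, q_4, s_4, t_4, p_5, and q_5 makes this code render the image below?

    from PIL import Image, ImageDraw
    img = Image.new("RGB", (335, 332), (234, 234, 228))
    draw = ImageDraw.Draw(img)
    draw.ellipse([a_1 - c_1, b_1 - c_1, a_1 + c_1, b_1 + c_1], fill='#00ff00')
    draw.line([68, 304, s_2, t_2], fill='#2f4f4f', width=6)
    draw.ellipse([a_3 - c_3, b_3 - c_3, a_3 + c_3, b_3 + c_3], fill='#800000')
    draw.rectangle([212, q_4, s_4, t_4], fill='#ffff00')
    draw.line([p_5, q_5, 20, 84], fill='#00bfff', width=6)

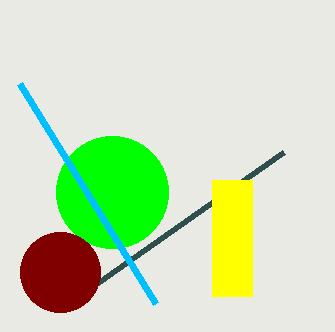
a_1 = 112, b_1 = 192, c_1 = 56, s_2 = 284, t_2 = 152, a_3 = 60, b_3 = 272, c_3 = 40, q_4 = 180, s_4 = 252, t_4 = 296, p_5 = 156, q_5 = 304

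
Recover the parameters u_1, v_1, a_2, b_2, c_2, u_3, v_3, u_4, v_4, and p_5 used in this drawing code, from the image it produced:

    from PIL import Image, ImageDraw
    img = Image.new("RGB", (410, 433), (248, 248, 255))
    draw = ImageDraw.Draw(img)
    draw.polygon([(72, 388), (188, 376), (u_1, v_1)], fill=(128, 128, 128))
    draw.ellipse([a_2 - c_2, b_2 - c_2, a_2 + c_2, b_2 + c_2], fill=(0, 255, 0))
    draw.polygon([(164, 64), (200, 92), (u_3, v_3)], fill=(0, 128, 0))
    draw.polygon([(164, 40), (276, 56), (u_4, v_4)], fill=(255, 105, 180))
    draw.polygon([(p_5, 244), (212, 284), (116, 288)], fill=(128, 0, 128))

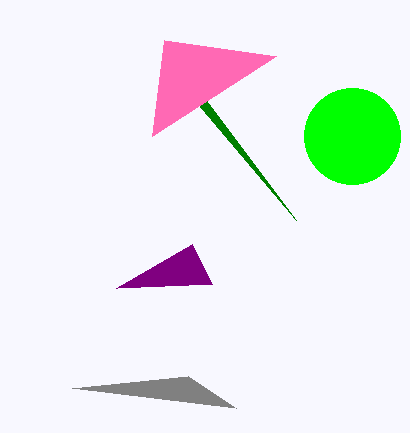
u_1 = 236, v_1 = 408, a_2 = 352, b_2 = 136, c_2 = 48, u_3 = 296, v_3 = 220, u_4 = 152, v_4 = 136, p_5 = 192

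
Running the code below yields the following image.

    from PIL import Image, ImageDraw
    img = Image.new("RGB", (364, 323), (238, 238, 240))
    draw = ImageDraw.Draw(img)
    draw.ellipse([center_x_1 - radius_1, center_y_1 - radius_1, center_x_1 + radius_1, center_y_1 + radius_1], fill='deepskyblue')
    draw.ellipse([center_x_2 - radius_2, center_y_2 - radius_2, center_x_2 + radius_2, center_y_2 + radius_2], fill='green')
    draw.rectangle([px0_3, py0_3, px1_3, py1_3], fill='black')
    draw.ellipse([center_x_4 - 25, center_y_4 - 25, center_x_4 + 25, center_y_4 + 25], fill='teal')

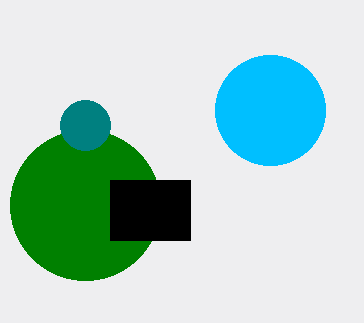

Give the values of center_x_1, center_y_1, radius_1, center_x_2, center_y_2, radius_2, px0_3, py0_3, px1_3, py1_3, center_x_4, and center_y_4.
center_x_1 = 270, center_y_1 = 110, radius_1 = 55, center_x_2 = 85, center_y_2 = 205, radius_2 = 75, px0_3 = 110, py0_3 = 180, px1_3 = 190, py1_3 = 240, center_x_4 = 85, center_y_4 = 125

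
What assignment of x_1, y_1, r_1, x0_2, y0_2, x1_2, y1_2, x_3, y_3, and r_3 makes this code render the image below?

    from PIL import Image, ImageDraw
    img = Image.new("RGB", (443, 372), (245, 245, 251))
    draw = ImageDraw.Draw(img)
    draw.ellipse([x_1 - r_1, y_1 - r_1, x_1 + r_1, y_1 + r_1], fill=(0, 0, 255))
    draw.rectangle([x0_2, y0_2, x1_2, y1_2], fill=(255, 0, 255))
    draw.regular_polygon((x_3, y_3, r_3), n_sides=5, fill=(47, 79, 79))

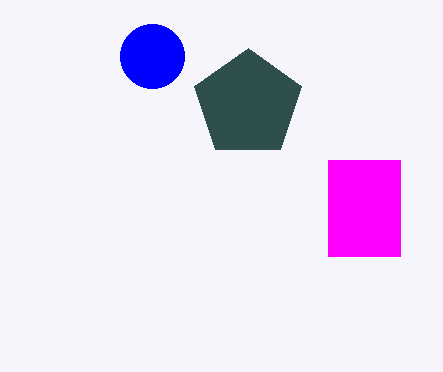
x_1 = 152
y_1 = 56
r_1 = 32
x0_2 = 328
y0_2 = 160
x1_2 = 400
y1_2 = 256
x_3 = 248
y_3 = 104
r_3 = 56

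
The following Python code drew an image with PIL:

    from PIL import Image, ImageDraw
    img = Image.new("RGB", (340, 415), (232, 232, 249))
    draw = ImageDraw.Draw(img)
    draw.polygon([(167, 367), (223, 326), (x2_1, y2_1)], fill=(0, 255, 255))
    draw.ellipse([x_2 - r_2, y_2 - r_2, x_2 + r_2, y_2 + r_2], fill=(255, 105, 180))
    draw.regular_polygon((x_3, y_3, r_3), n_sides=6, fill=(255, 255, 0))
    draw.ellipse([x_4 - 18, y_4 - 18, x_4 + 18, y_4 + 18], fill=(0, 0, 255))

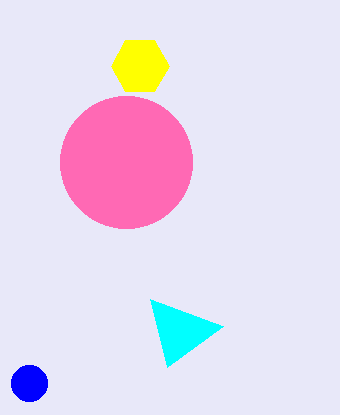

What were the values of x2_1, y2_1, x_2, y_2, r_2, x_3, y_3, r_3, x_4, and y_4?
x2_1 = 150
y2_1 = 299
x_2 = 126
y_2 = 162
r_2 = 66
x_3 = 140
y_3 = 66
r_3 = 29
x_4 = 29
y_4 = 383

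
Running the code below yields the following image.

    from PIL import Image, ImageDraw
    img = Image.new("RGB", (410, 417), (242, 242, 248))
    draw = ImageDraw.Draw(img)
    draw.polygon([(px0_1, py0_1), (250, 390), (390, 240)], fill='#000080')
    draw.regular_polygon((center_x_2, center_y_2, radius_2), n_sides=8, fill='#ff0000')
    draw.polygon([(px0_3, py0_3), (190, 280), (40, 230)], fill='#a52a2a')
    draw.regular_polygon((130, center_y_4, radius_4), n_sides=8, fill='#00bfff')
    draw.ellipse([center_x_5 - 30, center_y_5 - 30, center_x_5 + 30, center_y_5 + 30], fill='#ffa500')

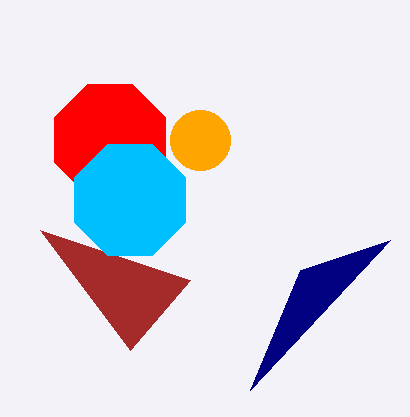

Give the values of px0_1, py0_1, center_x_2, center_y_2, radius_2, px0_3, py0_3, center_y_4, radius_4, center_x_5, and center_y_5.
px0_1 = 300; py0_1 = 270; center_x_2 = 110; center_y_2 = 140; radius_2 = 60; px0_3 = 130; py0_3 = 350; center_y_4 = 200; radius_4 = 60; center_x_5 = 200; center_y_5 = 140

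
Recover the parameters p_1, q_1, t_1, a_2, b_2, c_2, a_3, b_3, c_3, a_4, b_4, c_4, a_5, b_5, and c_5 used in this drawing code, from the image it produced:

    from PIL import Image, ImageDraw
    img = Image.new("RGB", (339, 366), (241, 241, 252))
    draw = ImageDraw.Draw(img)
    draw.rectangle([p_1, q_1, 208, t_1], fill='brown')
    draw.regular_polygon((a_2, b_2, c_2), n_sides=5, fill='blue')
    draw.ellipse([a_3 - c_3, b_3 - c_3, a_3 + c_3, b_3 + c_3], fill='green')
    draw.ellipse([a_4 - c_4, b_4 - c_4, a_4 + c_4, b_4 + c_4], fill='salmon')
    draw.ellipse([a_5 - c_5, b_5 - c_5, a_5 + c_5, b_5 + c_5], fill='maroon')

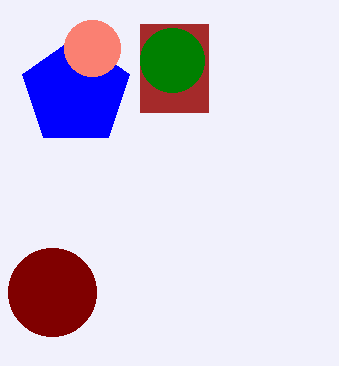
p_1 = 140; q_1 = 24; t_1 = 112; a_2 = 76; b_2 = 92; c_2 = 56; a_3 = 172; b_3 = 60; c_3 = 32; a_4 = 92; b_4 = 48; c_4 = 28; a_5 = 52; b_5 = 292; c_5 = 44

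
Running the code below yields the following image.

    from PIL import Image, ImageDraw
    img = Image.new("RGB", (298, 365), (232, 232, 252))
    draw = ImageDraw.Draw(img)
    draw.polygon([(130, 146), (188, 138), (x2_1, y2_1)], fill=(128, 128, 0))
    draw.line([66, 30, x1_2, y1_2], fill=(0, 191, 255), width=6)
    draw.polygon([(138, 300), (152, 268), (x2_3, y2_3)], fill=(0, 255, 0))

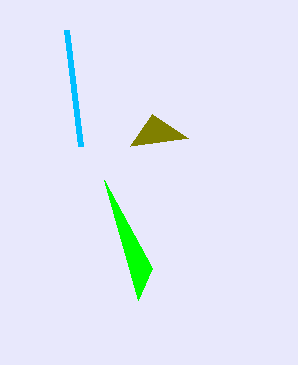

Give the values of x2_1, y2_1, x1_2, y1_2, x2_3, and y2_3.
x2_1 = 152, y2_1 = 114, x1_2 = 80, y1_2 = 146, x2_3 = 104, y2_3 = 180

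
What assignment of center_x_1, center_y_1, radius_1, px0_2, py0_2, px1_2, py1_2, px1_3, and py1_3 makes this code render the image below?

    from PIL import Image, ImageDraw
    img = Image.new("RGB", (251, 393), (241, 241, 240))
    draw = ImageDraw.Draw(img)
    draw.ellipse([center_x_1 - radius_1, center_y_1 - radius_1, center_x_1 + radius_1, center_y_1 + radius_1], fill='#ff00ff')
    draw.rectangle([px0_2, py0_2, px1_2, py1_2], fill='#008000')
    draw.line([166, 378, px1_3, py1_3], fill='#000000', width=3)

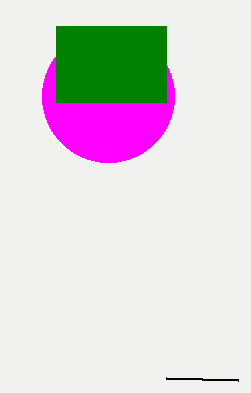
center_x_1 = 108, center_y_1 = 96, radius_1 = 66, px0_2 = 56, py0_2 = 26, px1_2 = 166, py1_2 = 102, px1_3 = 238, py1_3 = 380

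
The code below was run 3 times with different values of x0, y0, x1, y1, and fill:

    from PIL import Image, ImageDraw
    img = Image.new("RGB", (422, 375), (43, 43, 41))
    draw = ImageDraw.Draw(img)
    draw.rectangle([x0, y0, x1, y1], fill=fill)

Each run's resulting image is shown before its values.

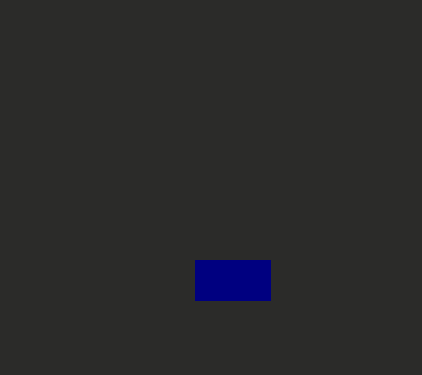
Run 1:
x0 = 195
y0 = 260
x1 = 270
y1 = 300
fill = 'navy'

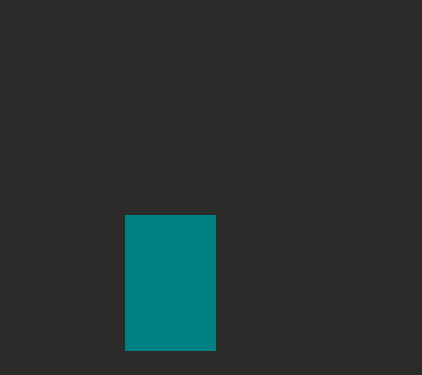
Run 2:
x0 = 125; y0 = 215; x1 = 215; y1 = 350; fill = 'teal'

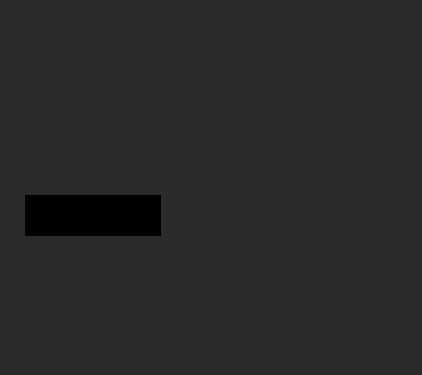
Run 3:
x0 = 25; y0 = 195; x1 = 160; y1 = 235; fill = 'black'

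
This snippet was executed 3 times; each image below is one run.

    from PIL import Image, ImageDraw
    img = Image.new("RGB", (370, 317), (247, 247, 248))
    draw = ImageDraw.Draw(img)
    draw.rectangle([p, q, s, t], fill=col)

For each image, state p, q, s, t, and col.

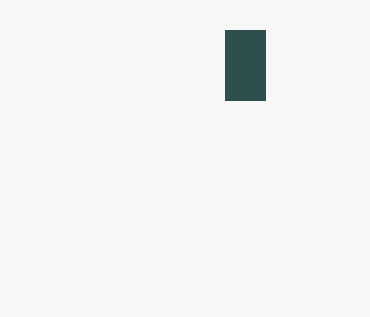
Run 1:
p = 225
q = 30
s = 265
t = 100
col = 'darkslategray'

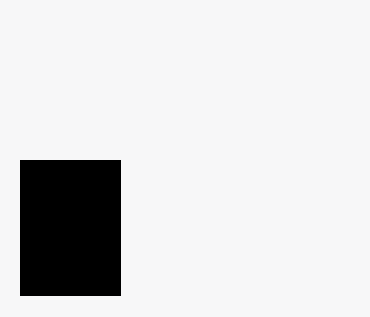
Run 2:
p = 20, q = 160, s = 120, t = 295, col = 'black'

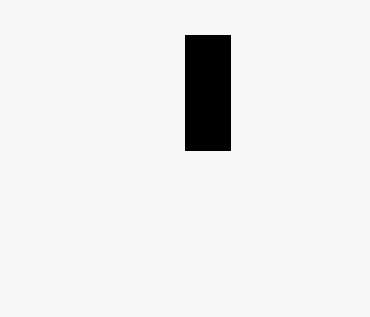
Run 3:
p = 185; q = 35; s = 230; t = 150; col = 'black'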